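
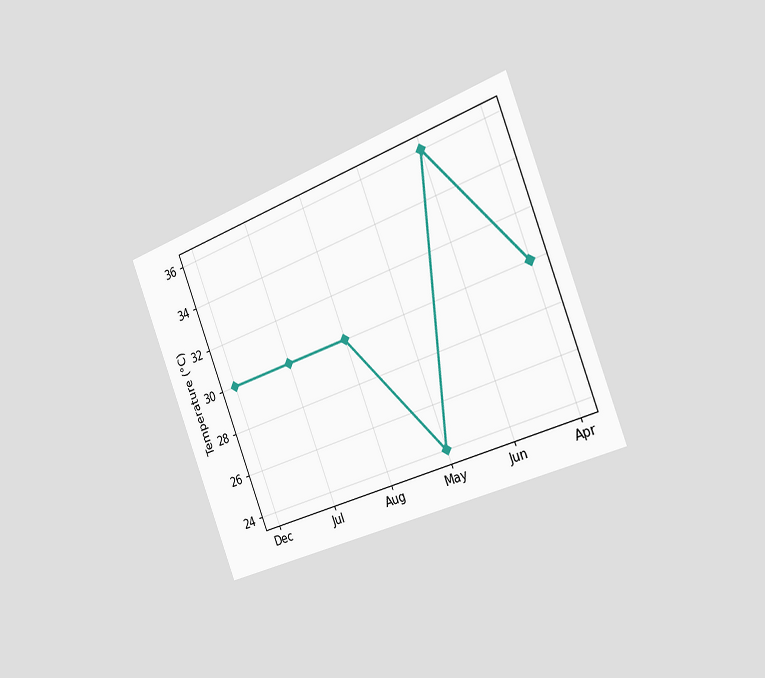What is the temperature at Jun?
The chart is tilted about 21° counter-clockwise and viewed slightly from the right. At Jun, the line is at 36°C.

36°C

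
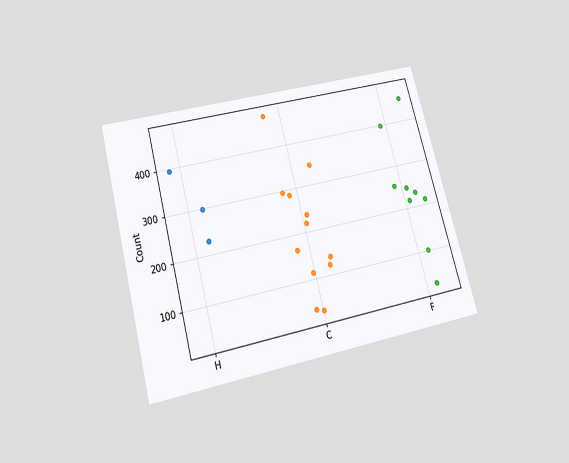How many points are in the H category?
The chart is tilted about 15° counter-clockwise and viewed slightly from below. Counting the markers in the H column gives 3.

3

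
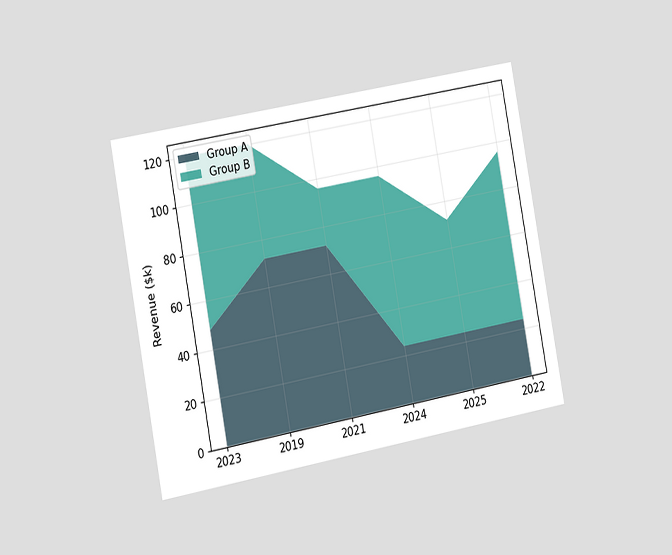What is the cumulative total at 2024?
The chart is tilted about 10° counter-clockwise and viewed slightly from the left. The stacked total at 2024 reaches $96k.

$96k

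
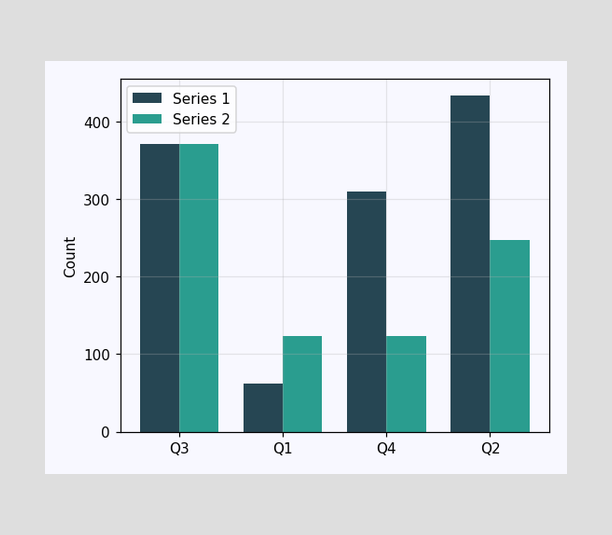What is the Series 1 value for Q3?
372

The Series 1 bar at Q3 reaches 372 on the y-axis.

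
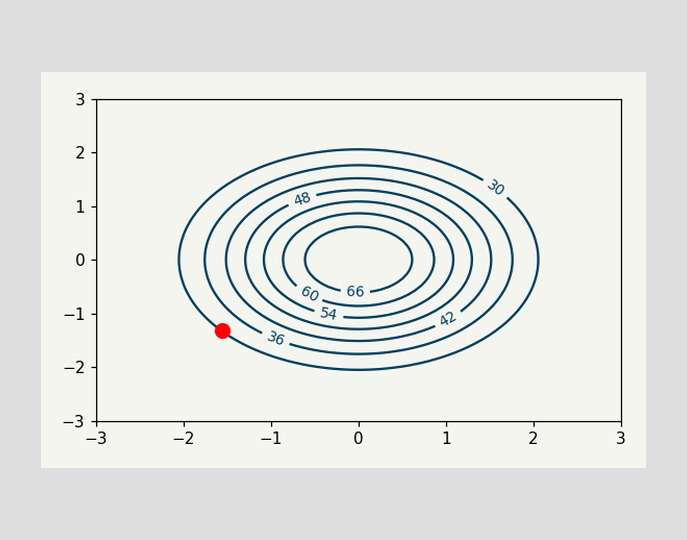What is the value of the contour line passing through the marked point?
The marked point sits on the contour labelled 30.

30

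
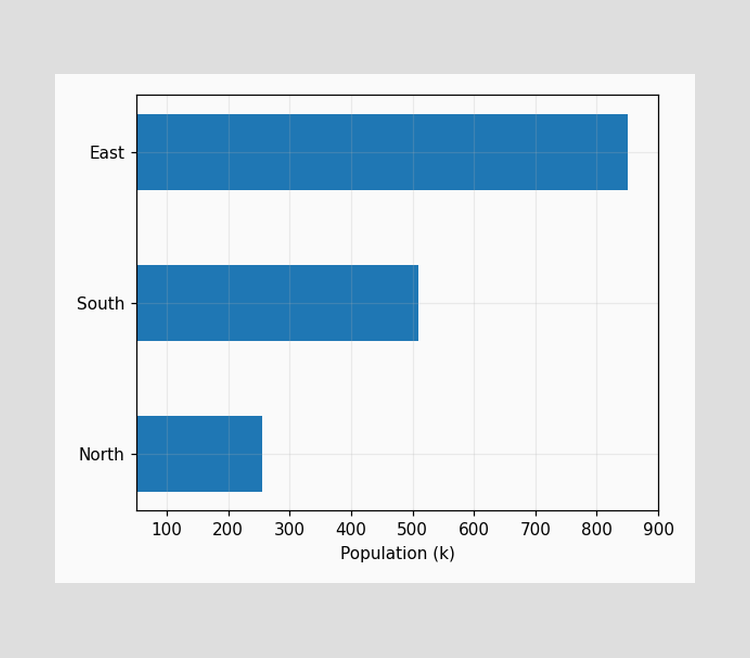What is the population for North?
Reading along the chart's x-axis, the North bar reaches 255k.

255k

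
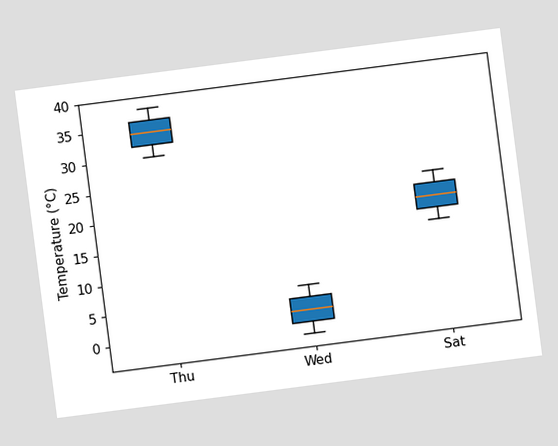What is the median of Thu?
The chart is tilted about 7° counter-clockwise. The median line in the Thu box sits at 34°C.

34°C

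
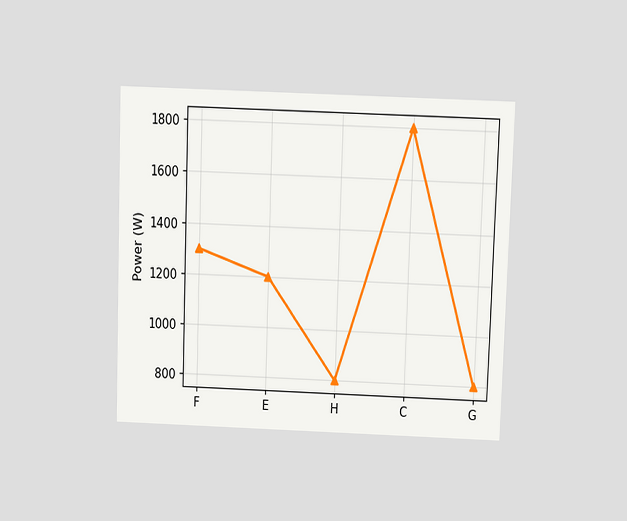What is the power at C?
1800W

The chart is tilted about 2° clockwise and viewed slightly from above. At C, the line is at 1800W.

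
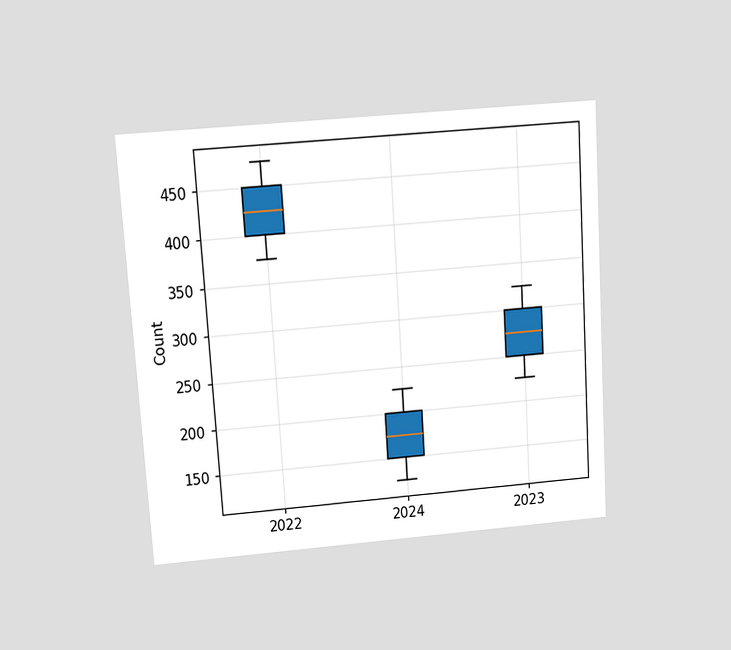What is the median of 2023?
The chart is tilted about 4° counter-clockwise and viewed slightly from above. The median line in the 2023 box sits at 275.

275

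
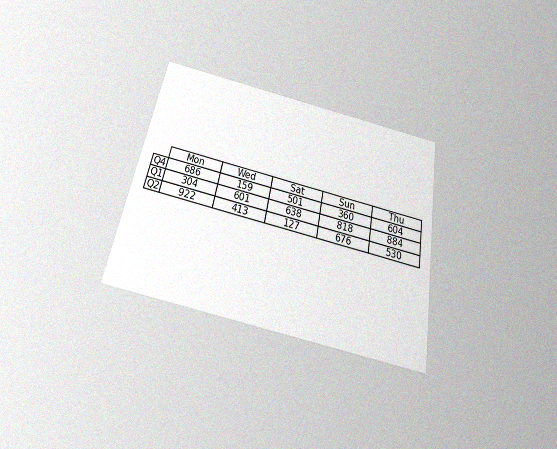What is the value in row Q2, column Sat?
The chart is tilted about 11° clockwise and viewed slightly from below, with some photo noise. The (Q2, Sat) cell reads 127.

127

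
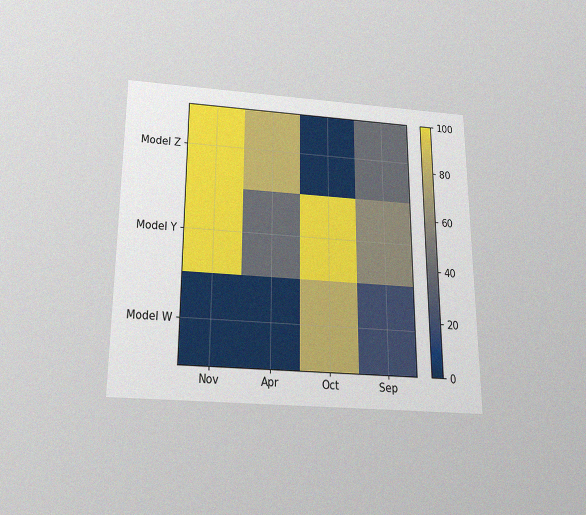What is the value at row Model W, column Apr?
The chart is viewed slightly from below, with some photo noise. Matching cell (Model W, Apr) against the colorbar gives 0.

0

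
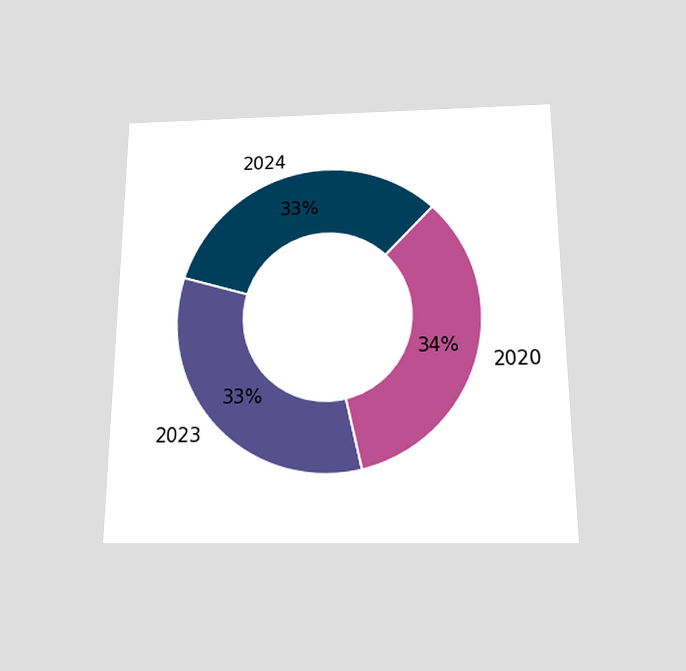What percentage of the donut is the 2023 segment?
33%

The chart is viewed slightly from below. The 2023 segment takes up 33% of the ring.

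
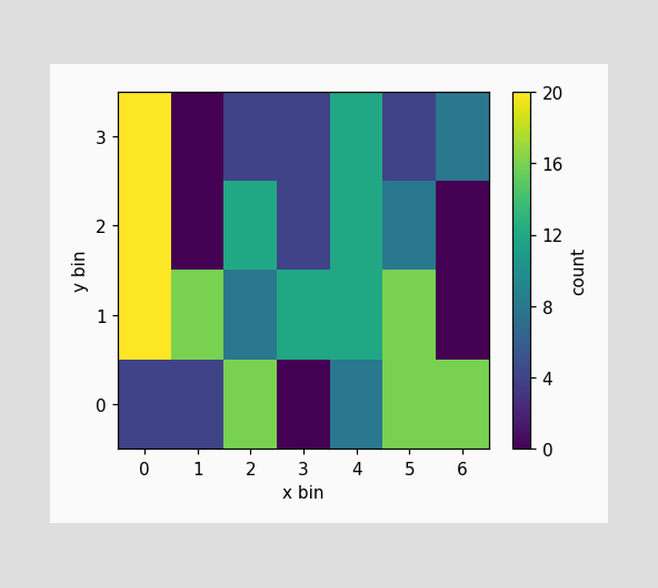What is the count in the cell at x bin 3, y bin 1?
12

Matching the cell (3, 1) against the colorbar gives 12.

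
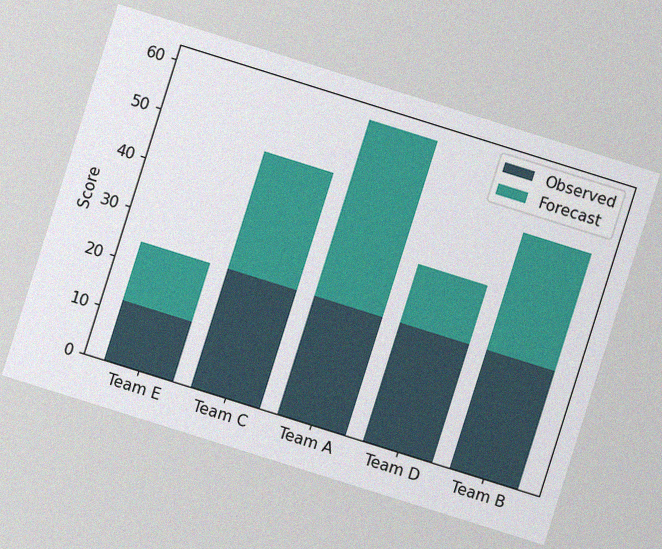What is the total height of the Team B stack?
The chart is tilted about 17° clockwise, with some photo noise. The Team B stack's top reaches 48 on the y-axis.

48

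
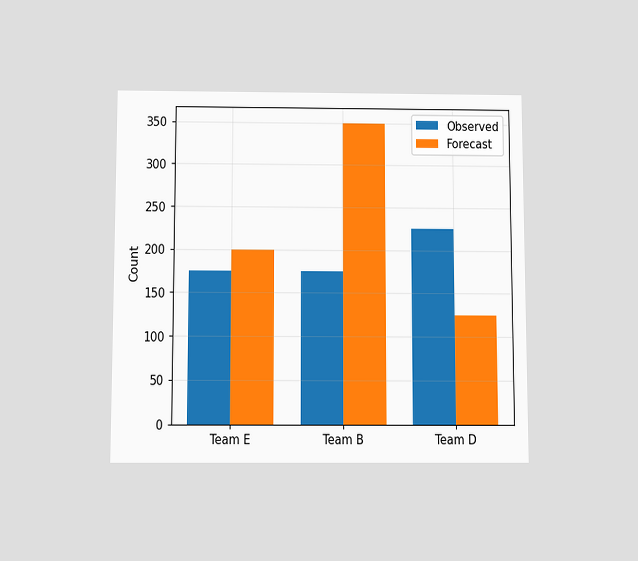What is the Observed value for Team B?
The chart is viewed slightly from below. The Observed bar at Team B reaches 175 on the y-axis.

175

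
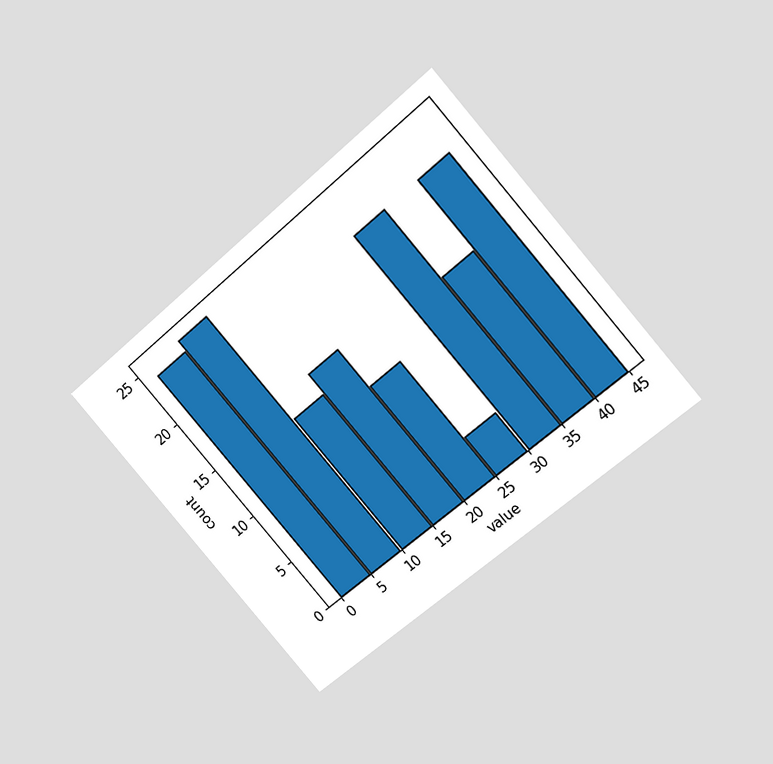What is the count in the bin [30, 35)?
The chart is tilted about 40° counter-clockwise and viewed at a slight angle. The [30, 35) bin has height 22.

22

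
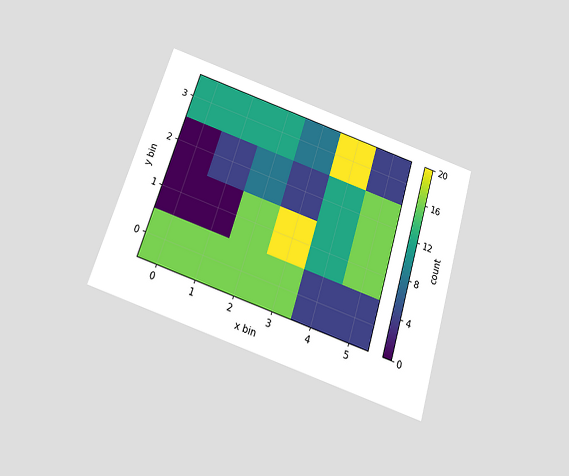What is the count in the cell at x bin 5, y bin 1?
The chart is tilted about 17° clockwise and viewed slightly from below. Matching the cell (5, 1) against the colorbar gives 16.

16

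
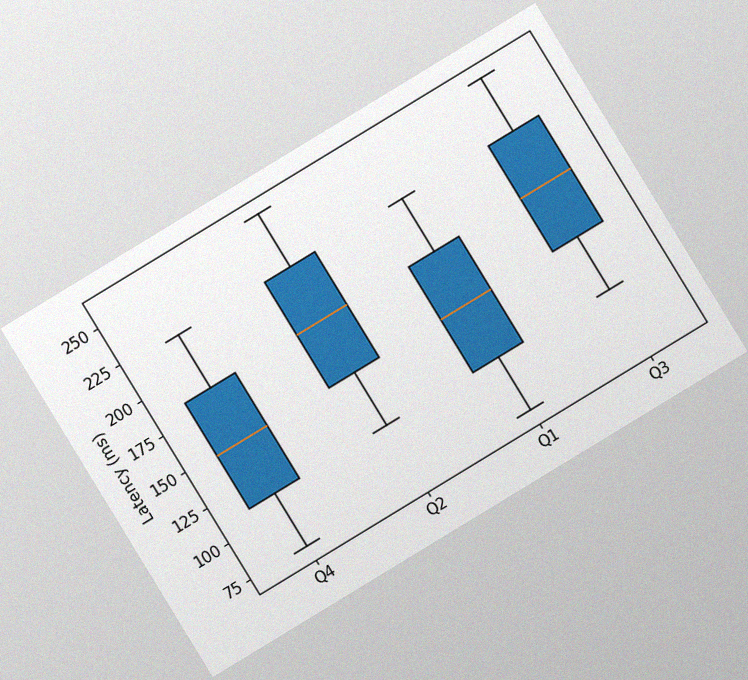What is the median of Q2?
185ms

The chart is tilted about 31° counter-clockwise, with some photo noise. The median line in the Q2 box sits at 185ms.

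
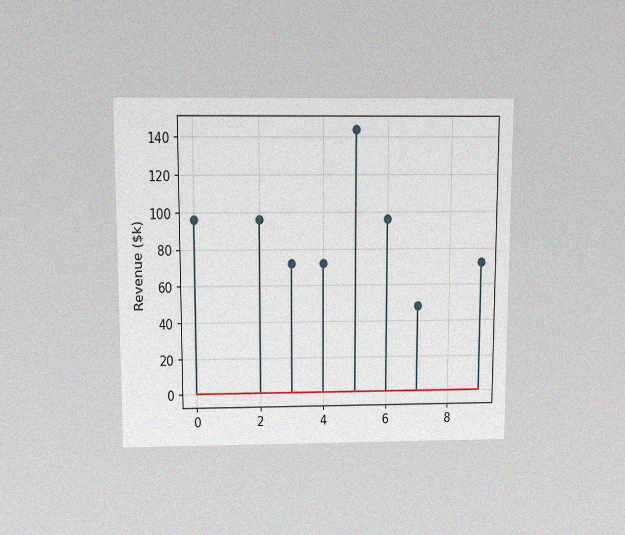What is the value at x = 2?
The chart is viewed slightly from above, with some photo noise. The stem at x=2 reaches $96k.

$96k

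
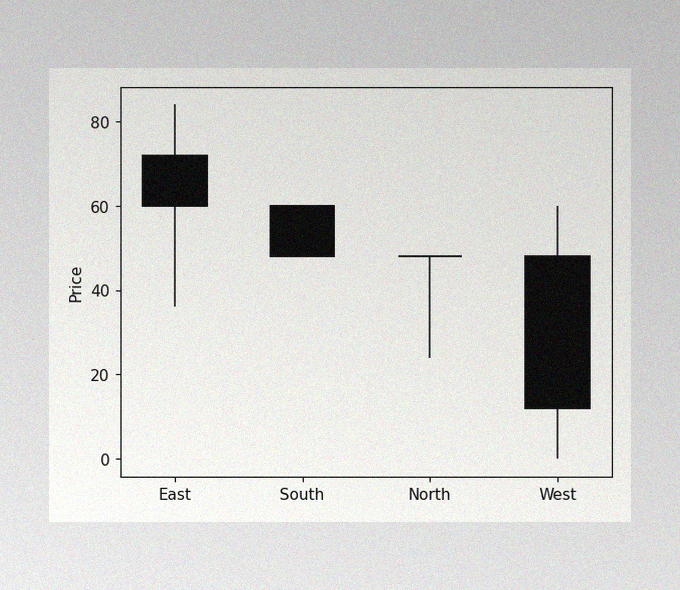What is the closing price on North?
The image has some photo noise and uneven lighting. The North candle closes at 48.

48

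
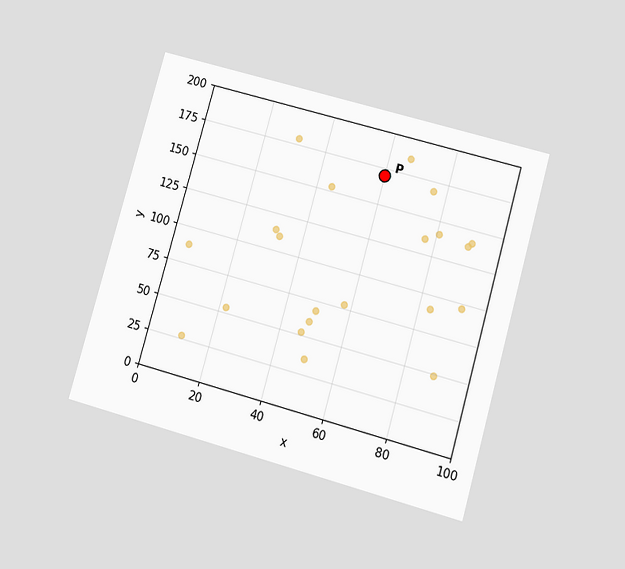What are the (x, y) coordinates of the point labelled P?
The chart is tilted about 16° clockwise and viewed slightly from below. Following the gridlines from P to each axis, P sits at (60, 170).

(60, 170)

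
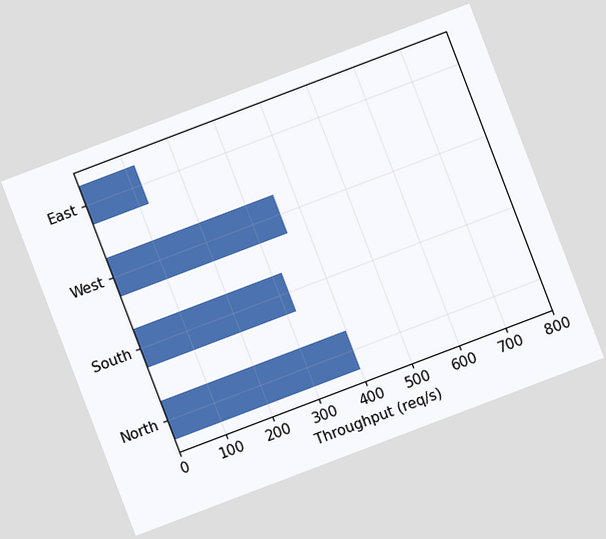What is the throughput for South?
The chart is tilted about 21° counter-clockwise. Reading along the chart's x-axis, the South bar reaches 320req/s.

320req/s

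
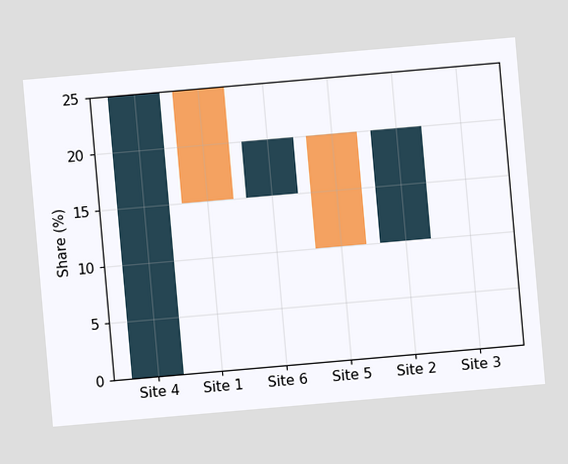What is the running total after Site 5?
10%

The chart is tilted about 5° counter-clockwise. After Site 5 the running total reaches 10%.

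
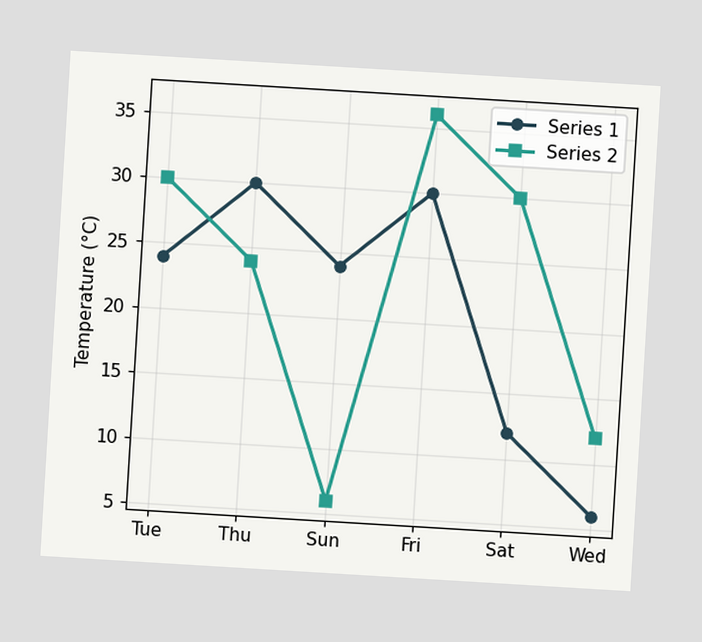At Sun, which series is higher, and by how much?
The chart is tilted about 3° clockwise. At Sun, Series 1 sits above the other line by 18°C.

Series 1, by 18°C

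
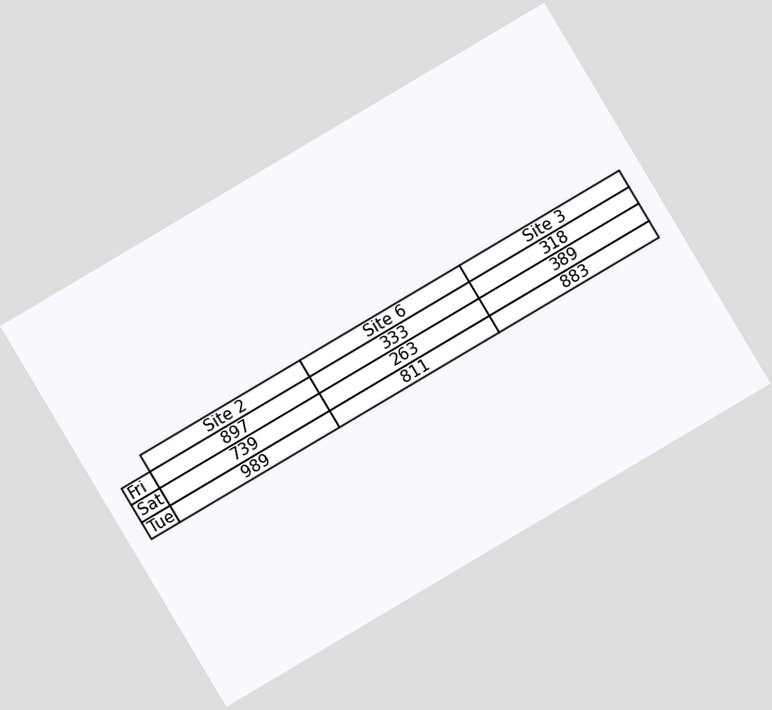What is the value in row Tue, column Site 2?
The chart is tilted about 31° counter-clockwise. The (Tue, Site 2) cell reads 989.

989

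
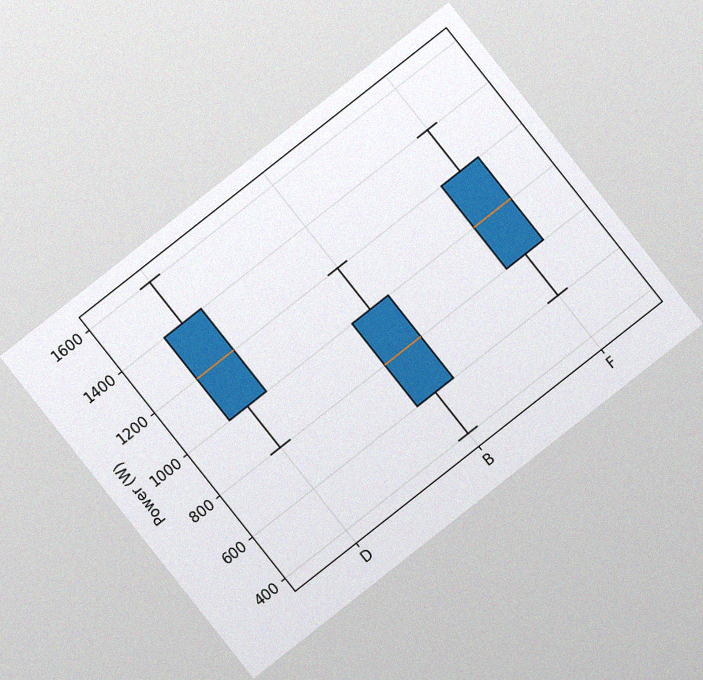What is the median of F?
1000W

The chart is tilted about 38° counter-clockwise, with some photo noise. The median line in the F box sits at 1000W.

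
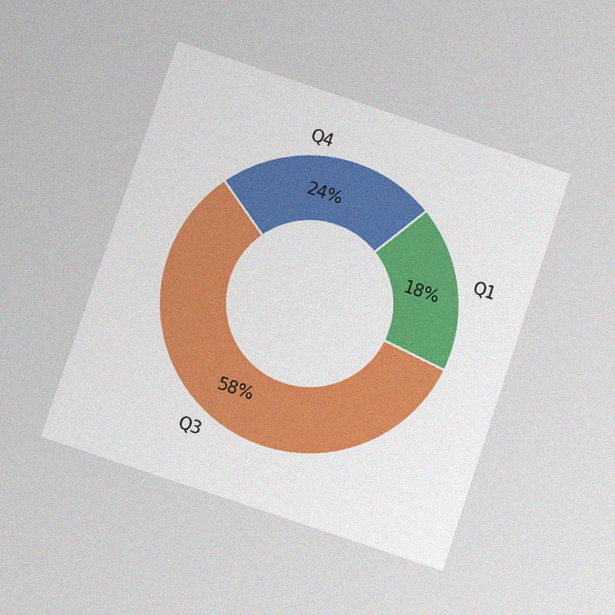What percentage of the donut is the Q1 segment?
The chart is tilted about 18° clockwise and viewed at a slight angle, with some photo noise. The Q1 segment takes up 18% of the ring.

18%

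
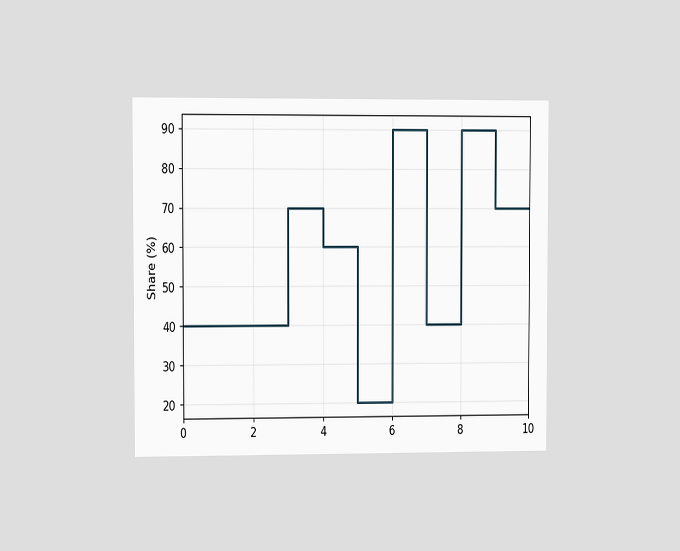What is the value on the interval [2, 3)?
40%

The chart is viewed slightly from the left. On [2, 3) the step sits at 40%.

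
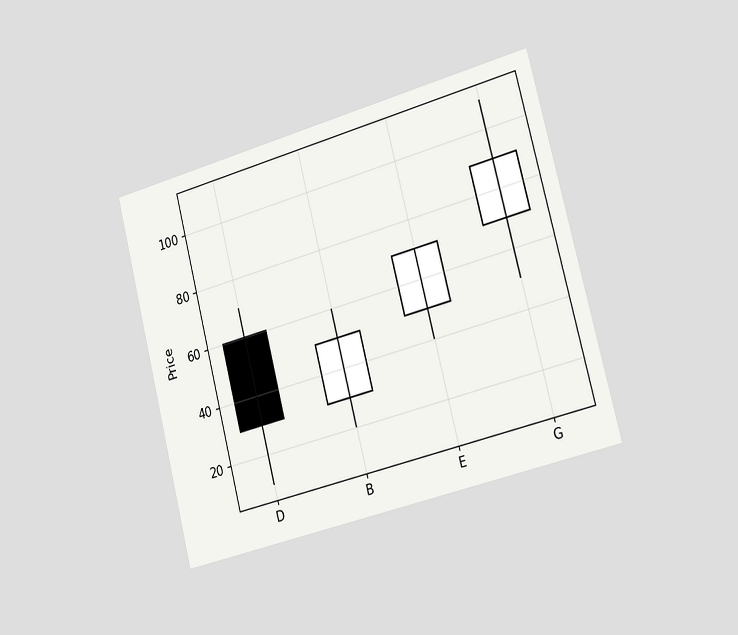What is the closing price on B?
The chart is tilted about 14° counter-clockwise and viewed slightly from the right. The B candle closes at 50.

50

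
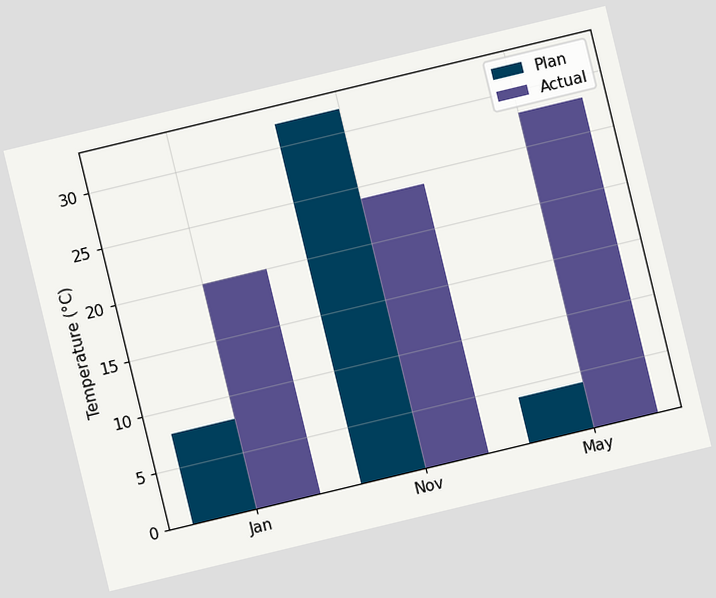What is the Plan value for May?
The chart is tilted about 14° counter-clockwise. The Plan bar at May reaches 4°C on the y-axis.

4°C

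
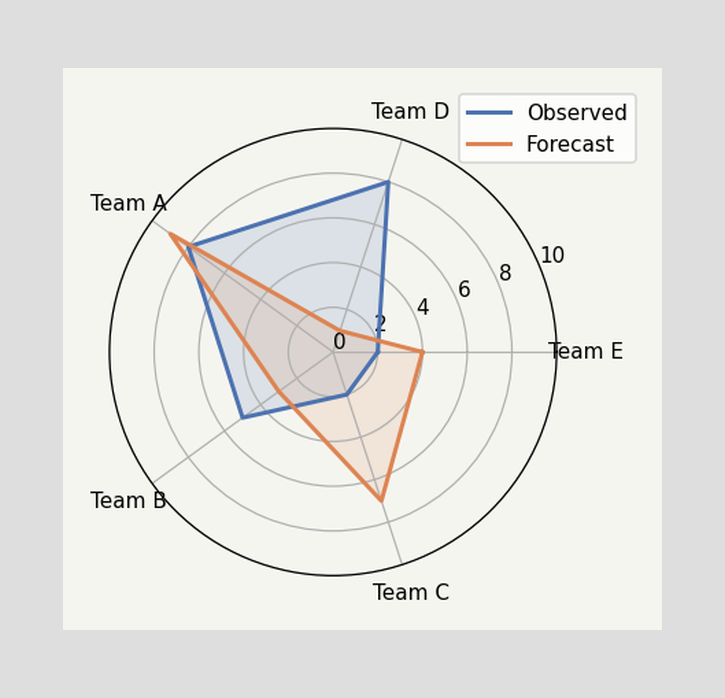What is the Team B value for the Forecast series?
On the Team B axis, Forecast reaches 3.

3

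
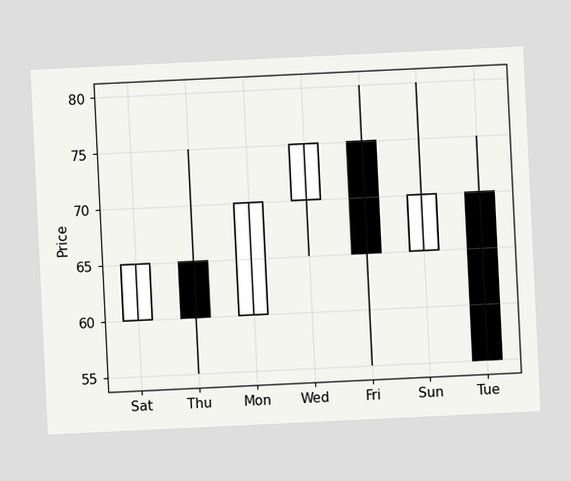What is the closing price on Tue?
The chart is tilted about 3° counter-clockwise. The Tue candle closes at 55.

55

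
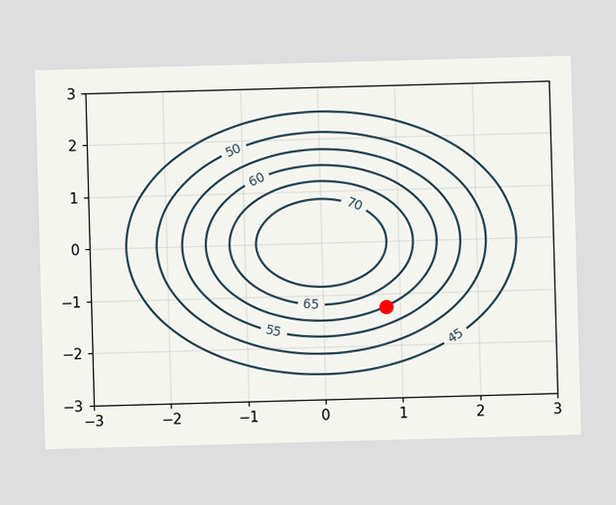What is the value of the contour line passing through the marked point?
60

The marked point sits on the contour labelled 60.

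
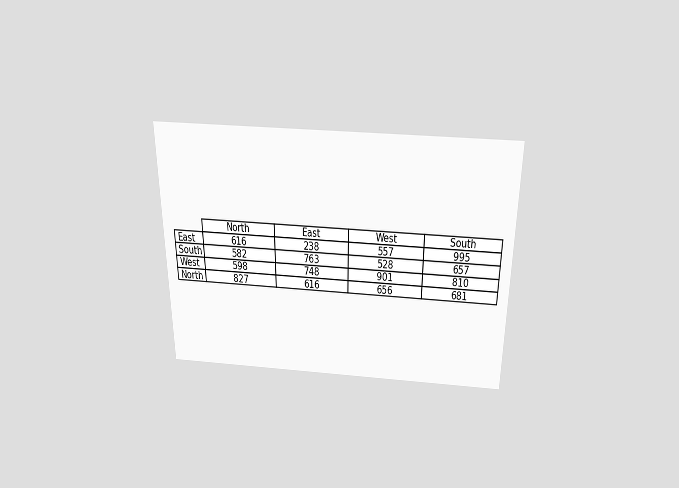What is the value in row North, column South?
The chart is viewed slightly from above. The (North, South) cell reads 681.

681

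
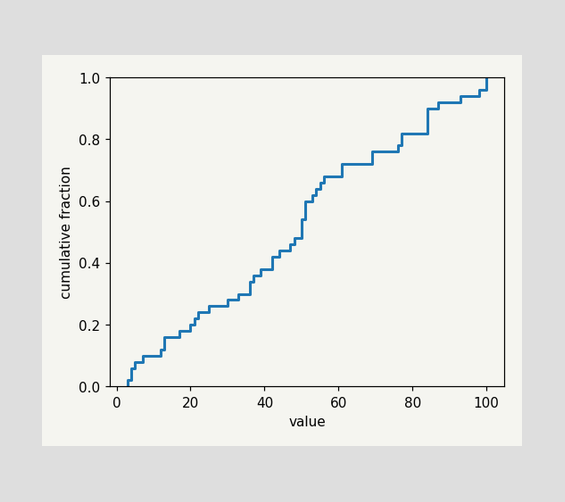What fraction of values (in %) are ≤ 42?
At x=42 the ECDF step is at 42%.

42%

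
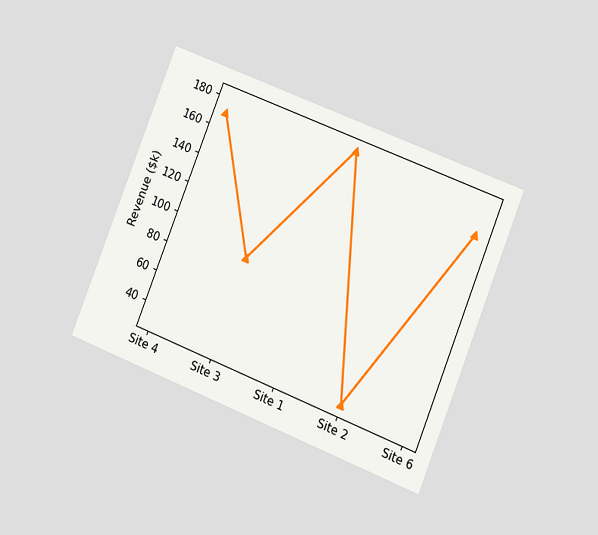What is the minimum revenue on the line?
$30k

The chart is tilted about 22° clockwise and viewed slightly from the right. The lowest point is at Site 2, and reading across to the y-axis gives $30k.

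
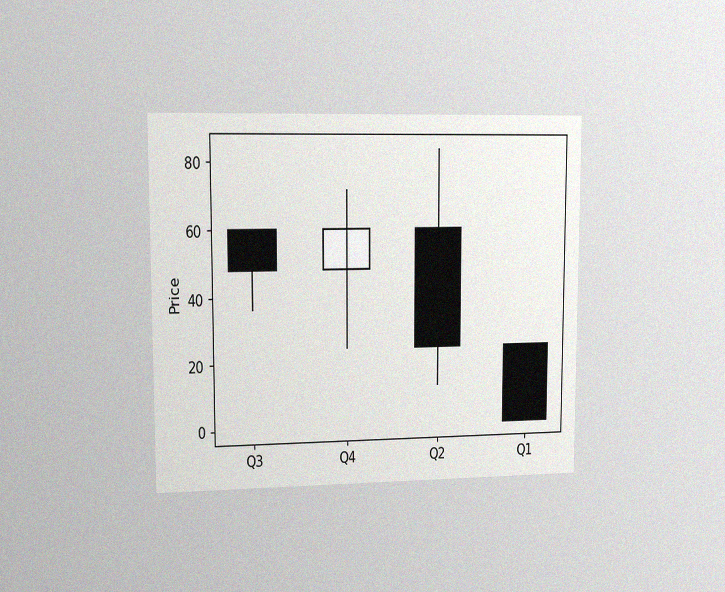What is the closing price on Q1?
0

The chart is viewed slightly from the left, with some photo noise. The Q1 candle closes at 0.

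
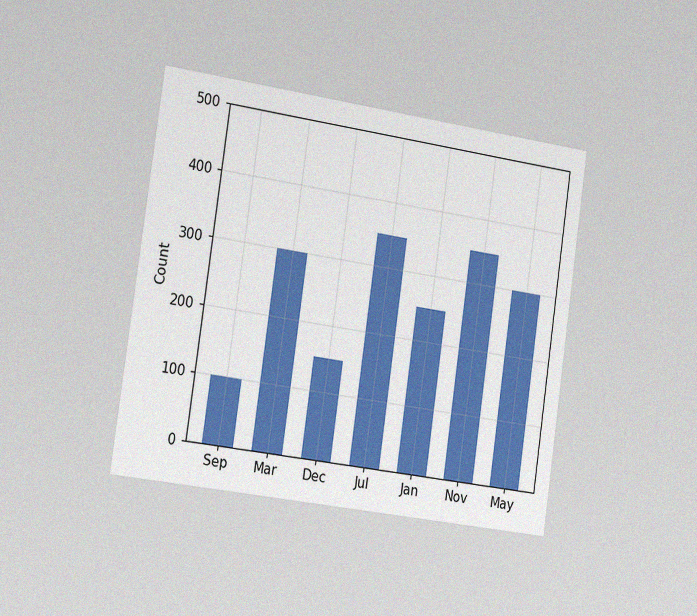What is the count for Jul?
350

The chart is tilted about 8° clockwise and viewed slightly from the left, with some photo noise. Reading along the chart's y-axis, the Jul bar reaches 350.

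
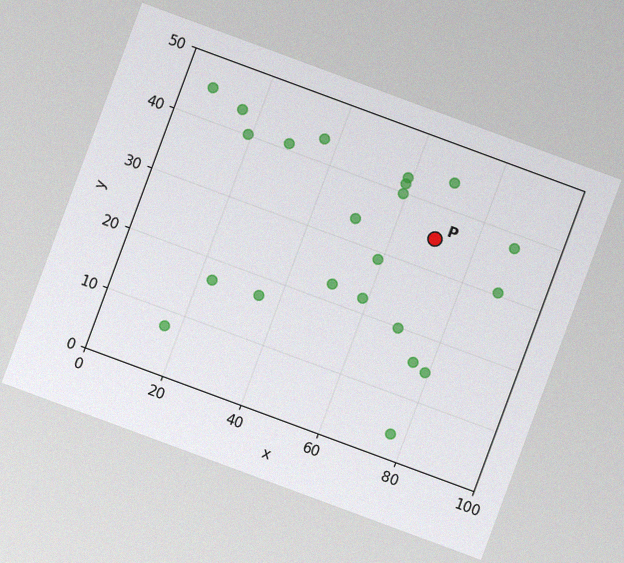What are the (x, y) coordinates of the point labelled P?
The chart is tilted about 20° clockwise, with some photo noise. Following the gridlines from P to each axis, P sits at (70, 35).

(70, 35)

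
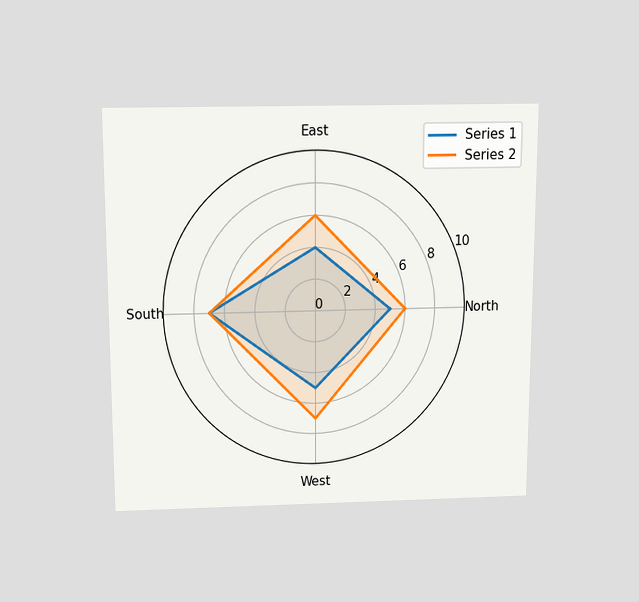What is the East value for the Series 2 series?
6

The chart is viewed slightly from above. On the East axis, Series 2 reaches 6.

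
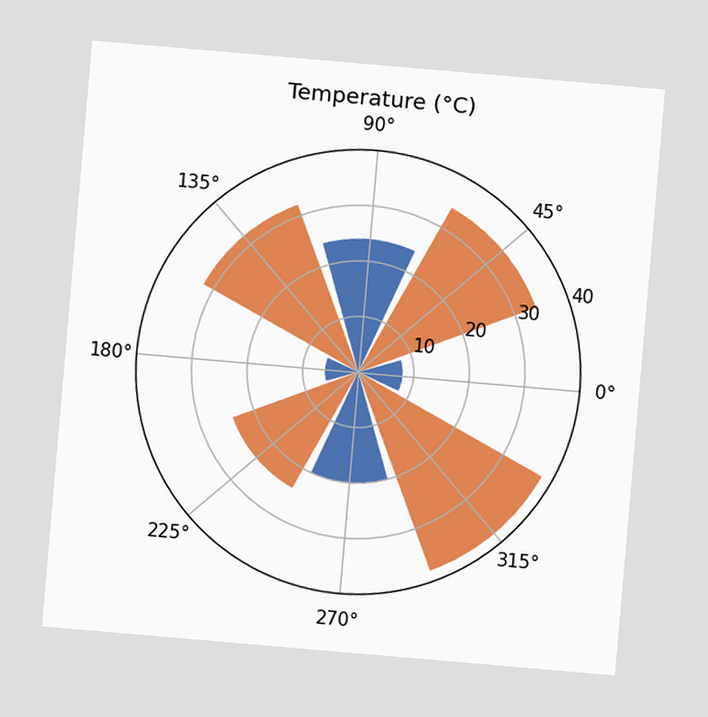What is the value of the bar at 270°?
20°C

The chart is tilted about 5° clockwise. The bar at 270° reaches 20°C on the radial axis.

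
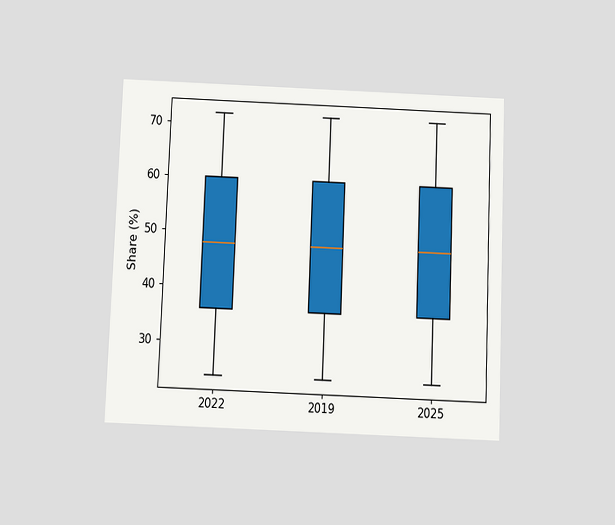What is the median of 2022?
48%

The chart is tilted about 2° clockwise and viewed slightly from below. The median line in the 2022 box sits at 48%.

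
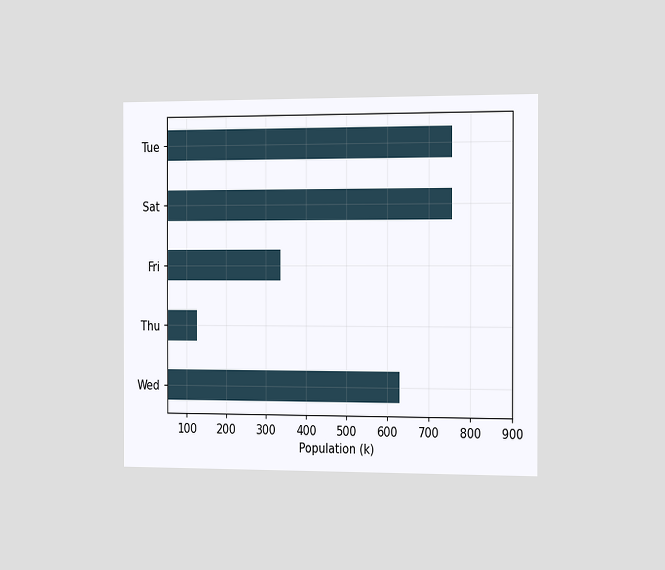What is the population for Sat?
The chart is viewed slightly from the right. Reading along the chart's x-axis, the Sat bar reaches 756k.

756k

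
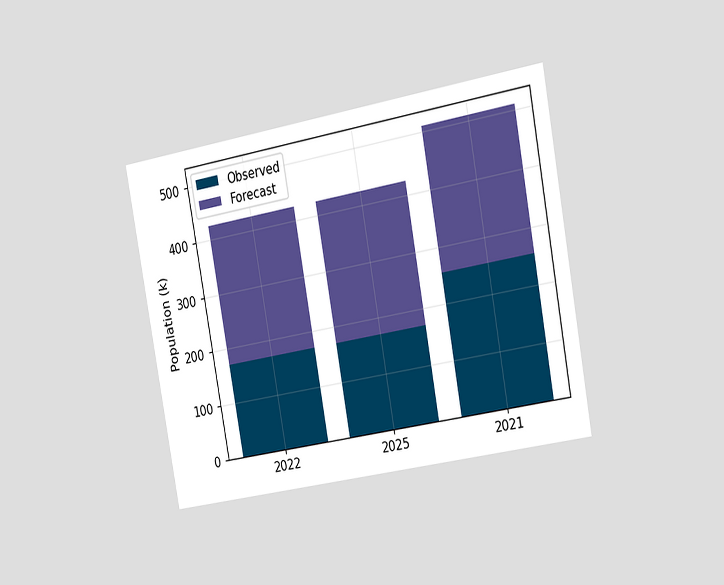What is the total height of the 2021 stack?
The chart is tilted about 10° counter-clockwise and viewed slightly from the right. The 2021 stack's top reaches 510k on the y-axis.

510k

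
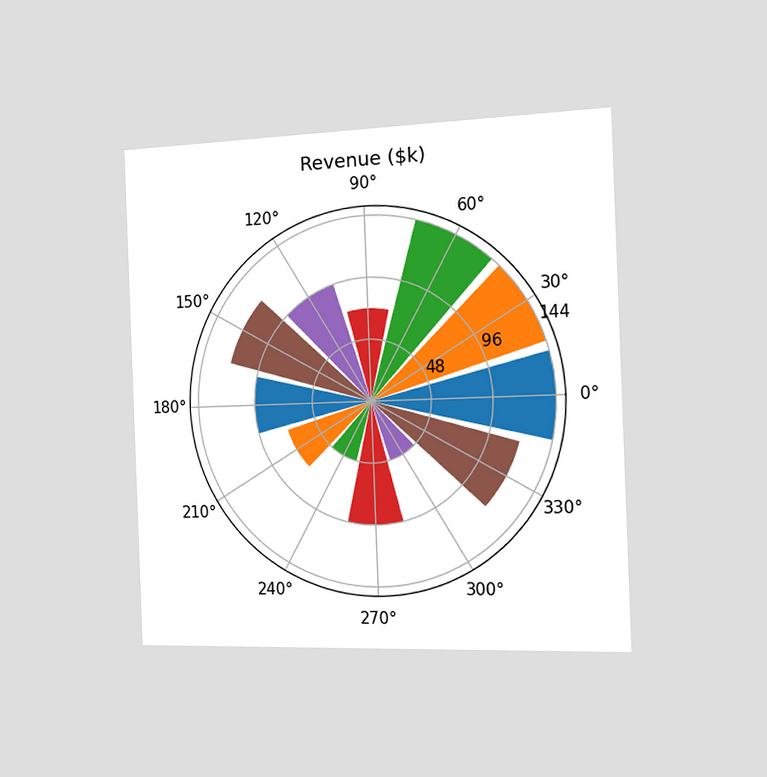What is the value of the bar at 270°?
$96k

The chart is tilted about 2° counter-clockwise and viewed slightly from the right. The bar at 270° reaches $96k on the radial axis.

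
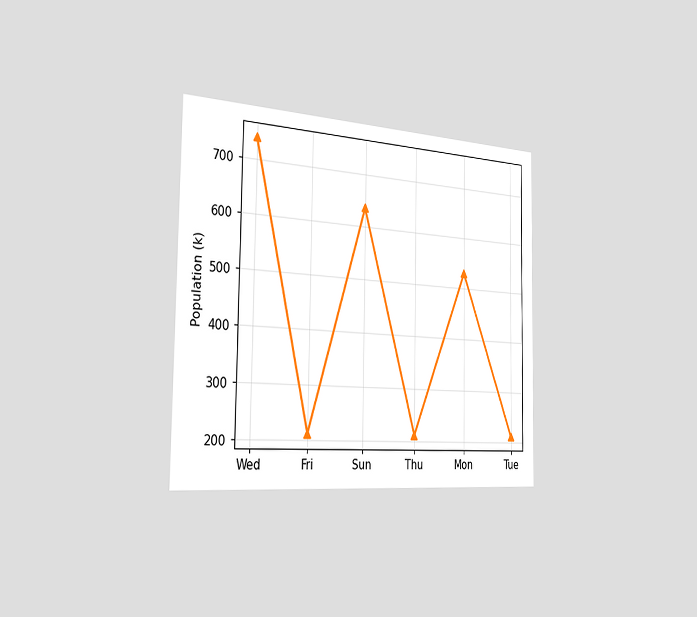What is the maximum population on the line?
The chart is viewed slightly from the left. The highest point is at Wed, and reading across to the y-axis gives 742k.

742k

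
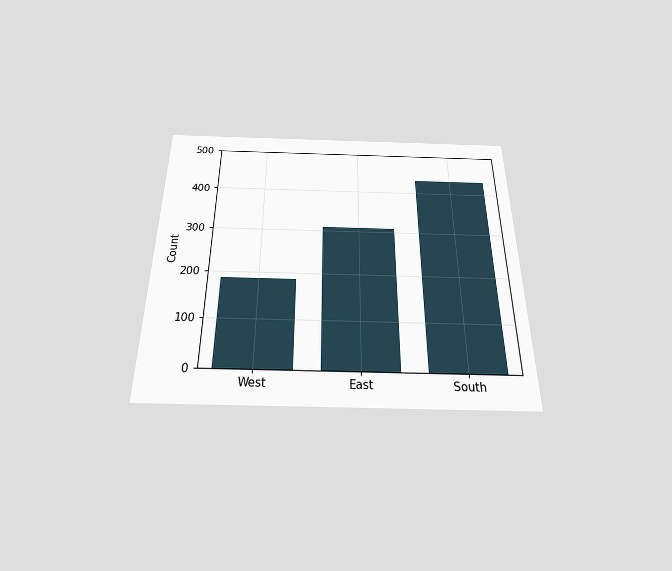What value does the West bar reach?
186

The chart is viewed slightly from below. Reading along the chart's y-axis, the West bar reaches 186.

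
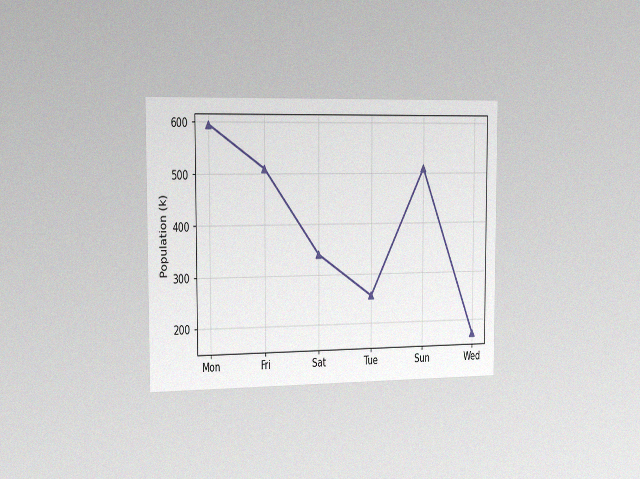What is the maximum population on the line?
595k

The chart is viewed slightly from the left, with some photo noise. The highest point is at Mon, and reading across to the y-axis gives 595k.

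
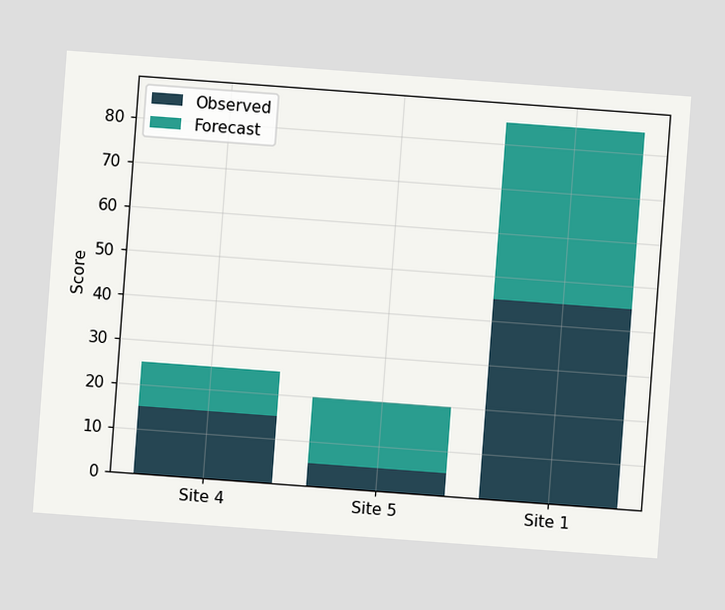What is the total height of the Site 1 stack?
85

The chart is tilted about 4° clockwise. The Site 1 stack's top reaches 85 on the y-axis.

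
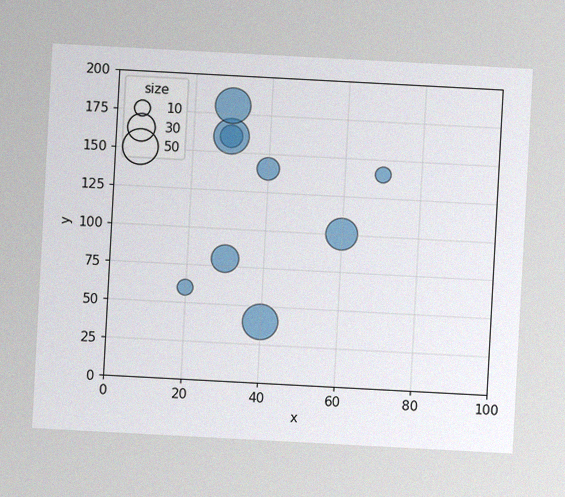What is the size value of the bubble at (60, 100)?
40

The chart is tilted about 3° clockwise, with some photo noise. Matching the bubble at (60, 100) against the size legend gives 40.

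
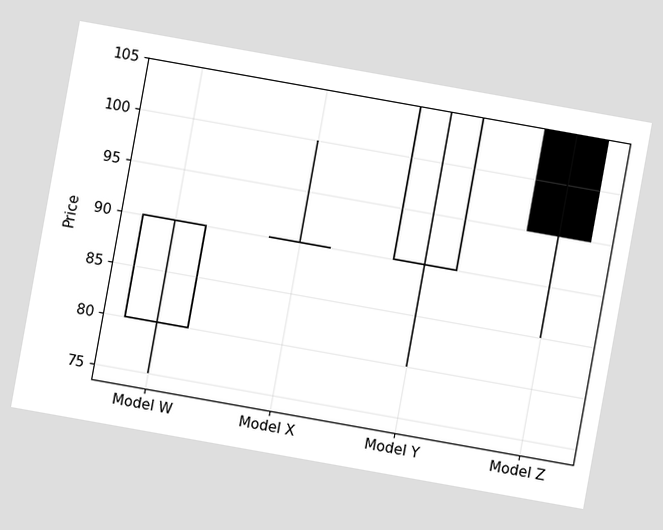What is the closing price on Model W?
90

The chart is tilted about 10° clockwise. The Model W candle closes at 90.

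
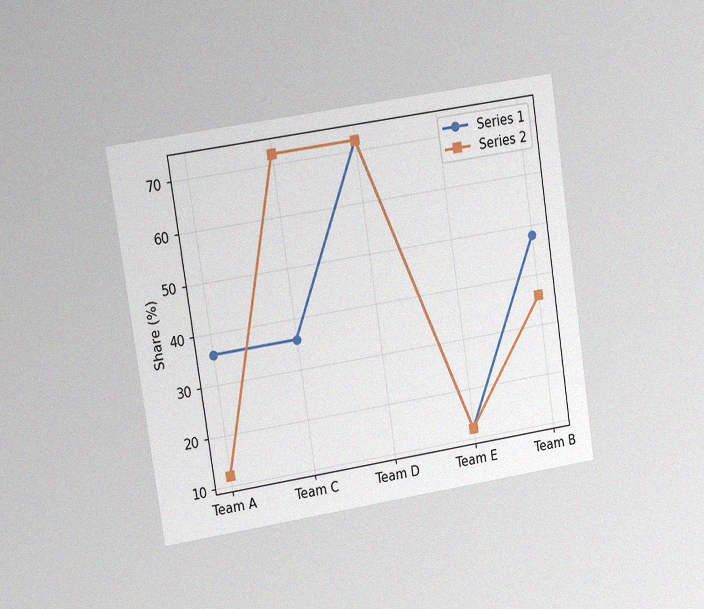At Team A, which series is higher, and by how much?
Series 1, by 24%

The chart is tilted about 9° counter-clockwise and viewed at a slight angle, with some photo noise. At Team A, Series 1 sits above the other line by 24%.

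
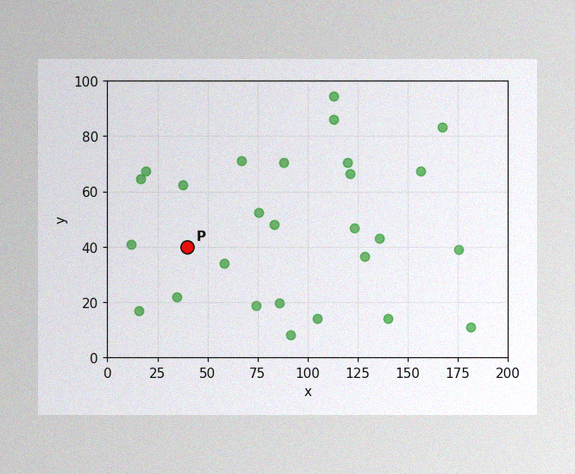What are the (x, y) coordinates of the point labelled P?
(40, 40)

The image has some photo noise and uneven lighting. Following the gridlines from P to each axis, P sits at (40, 40).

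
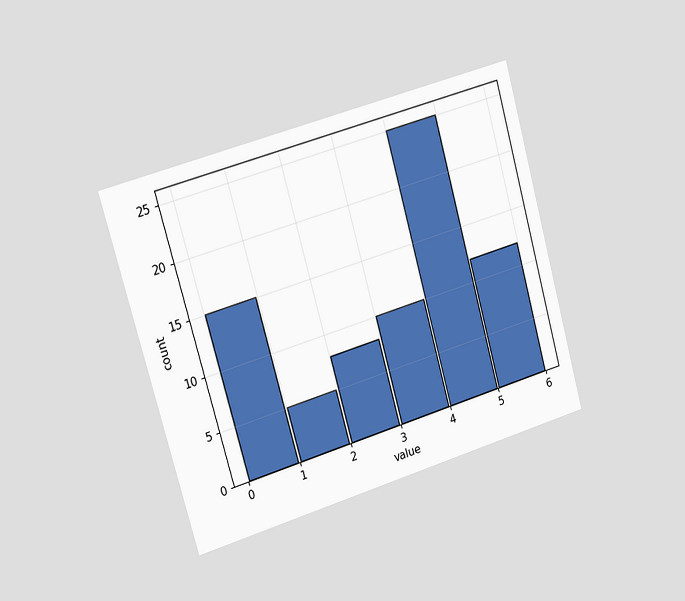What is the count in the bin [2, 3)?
8

The chart is tilted about 16° counter-clockwise and viewed slightly from the left. The [2, 3) bin has height 8.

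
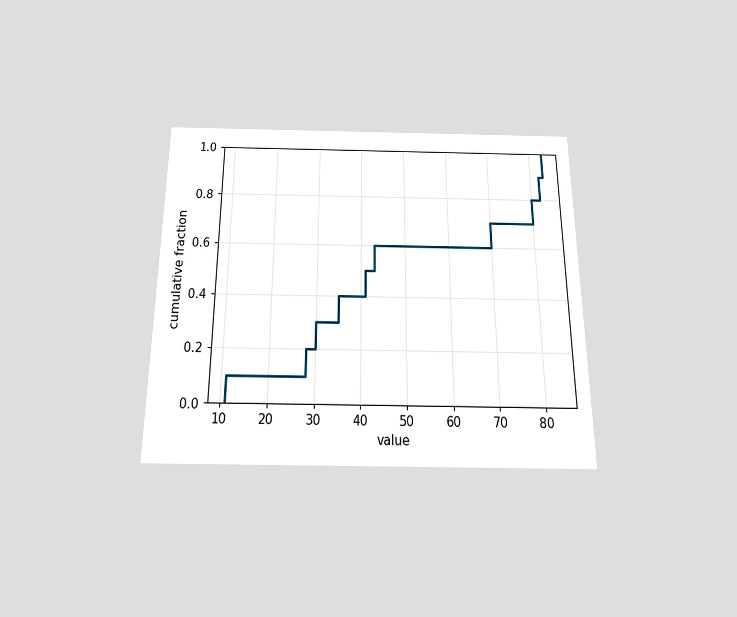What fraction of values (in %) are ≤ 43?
The chart is viewed slightly from below. At x=43 the ECDF step is at 60%.

60%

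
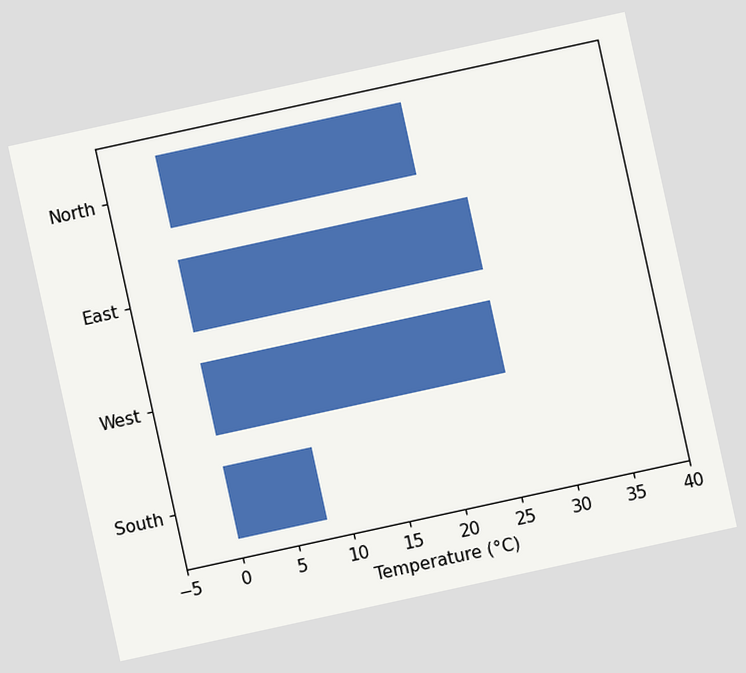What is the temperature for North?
The chart is tilted about 12° counter-clockwise. Reading along the chart's x-axis, the North bar reaches 22°C.

22°C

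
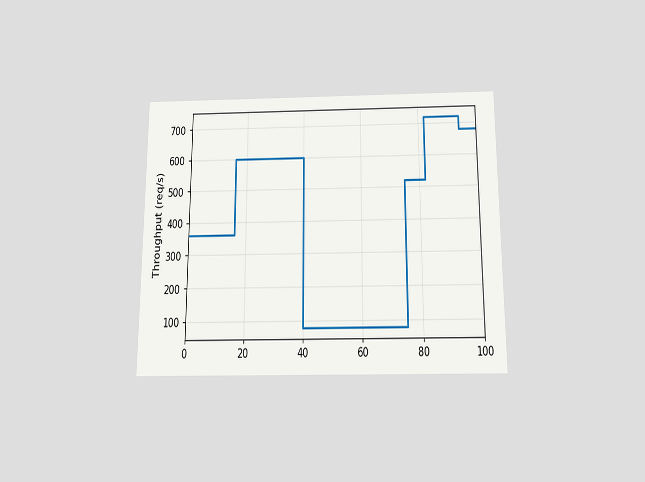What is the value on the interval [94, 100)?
680req/s

The chart is viewed slightly from below. On [94, 100) the step sits at 680req/s.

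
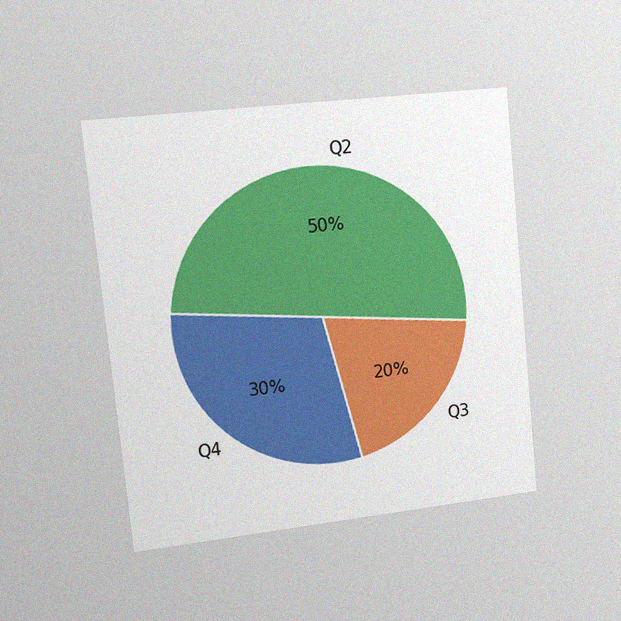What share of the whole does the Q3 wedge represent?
The chart is tilted about 6° counter-clockwise and viewed slightly from the left, with some photo noise. The Q3 slice takes up 20% of the pie.

20%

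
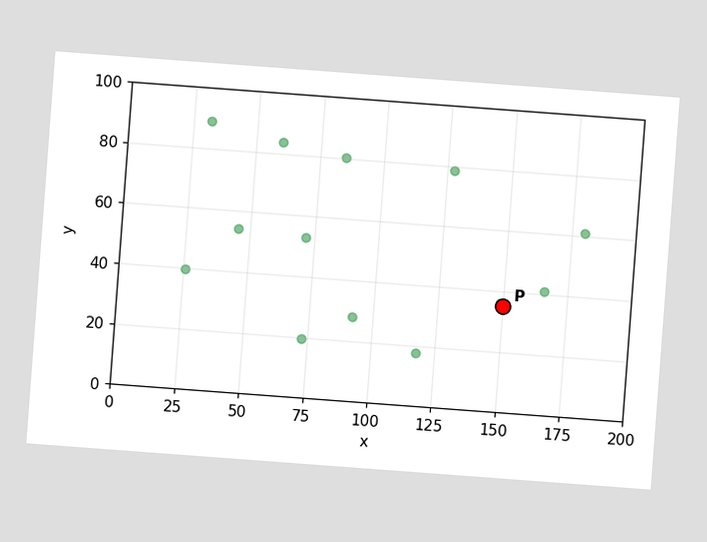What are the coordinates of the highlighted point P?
The chart is tilted about 4° clockwise. Following the gridlines from P to each axis, P sits at (150, 35).

(150, 35)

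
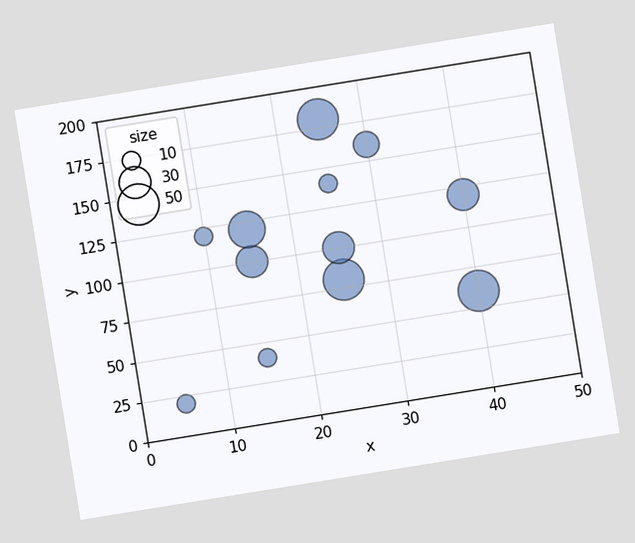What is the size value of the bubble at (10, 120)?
10

The chart is tilted about 9° counter-clockwise. Matching the bubble at (10, 120) against the size legend gives 10.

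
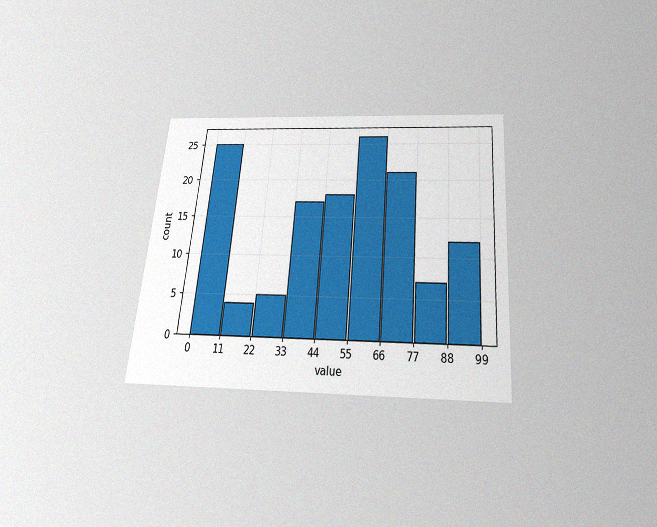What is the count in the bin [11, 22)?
4

The chart is tilted about 5° clockwise and viewed slightly from below, with some photo noise. The [11, 22) bin has height 4.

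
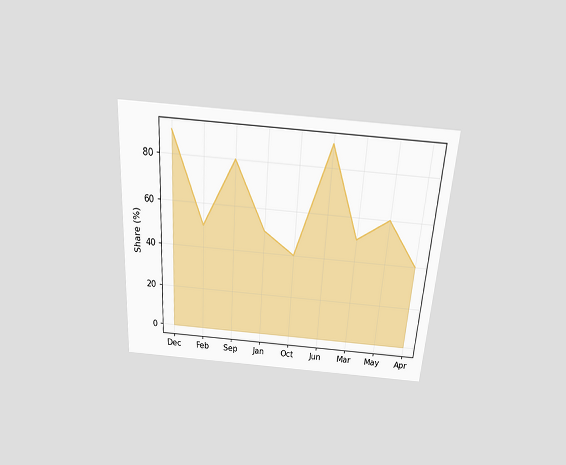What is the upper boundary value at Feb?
The chart is tilted about 4° clockwise and viewed slightly from above. At Feb the upper boundary is at 50%.

50%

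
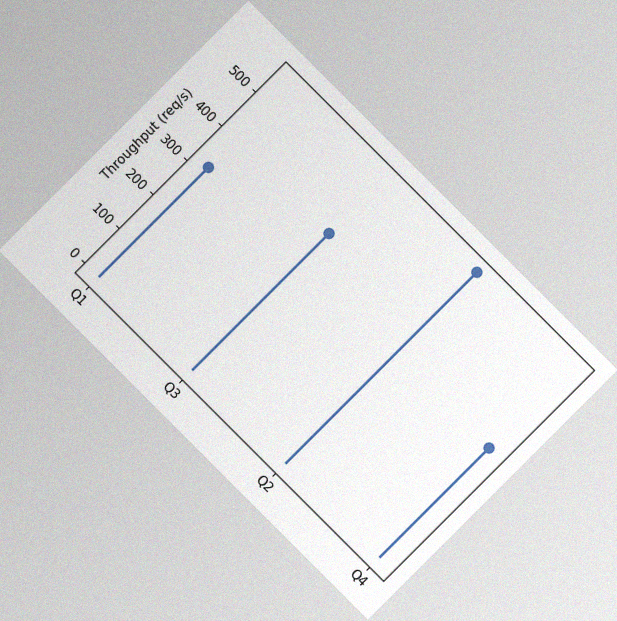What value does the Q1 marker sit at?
320req/s

The chart is tilted about 45° clockwise, with some photo noise. The Q1 marker sits at 320req/s.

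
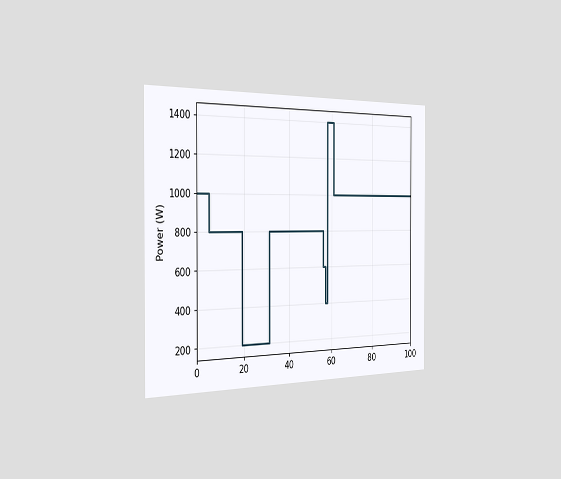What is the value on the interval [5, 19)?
The chart is viewed slightly from the left. On [5, 19) the step sits at 800W.

800W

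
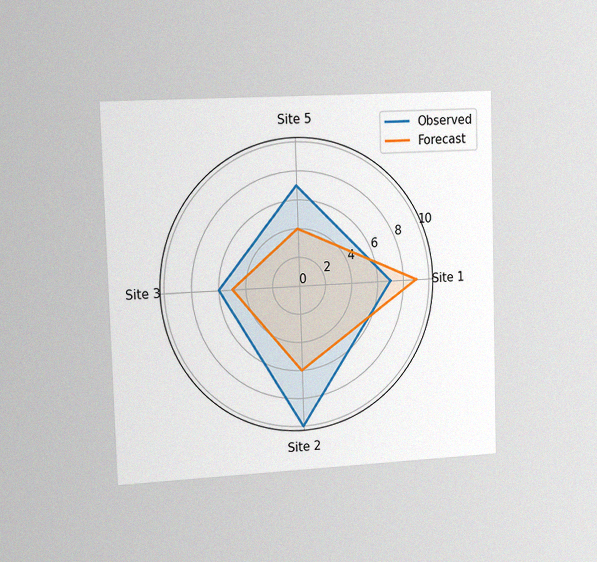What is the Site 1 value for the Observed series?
7

The chart is viewed slightly from the left, with some photo noise. On the Site 1 axis, Observed reaches 7.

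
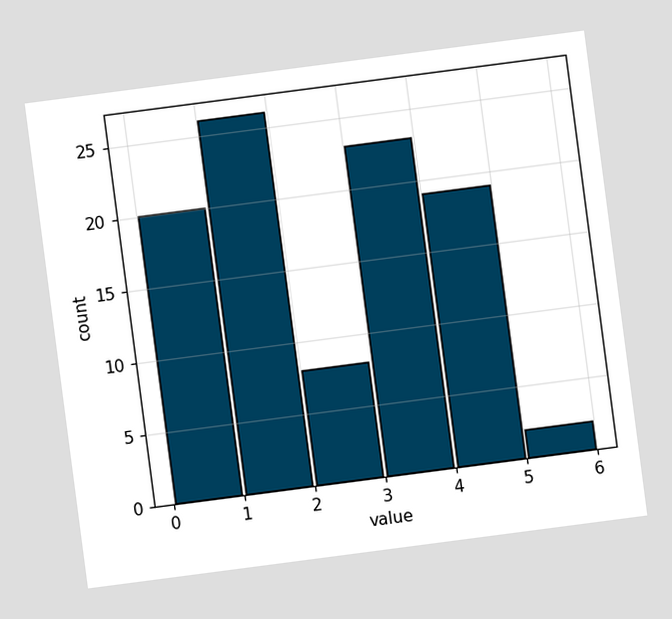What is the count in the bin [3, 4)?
The chart is tilted about 7° counter-clockwise. The [3, 4) bin has height 23.

23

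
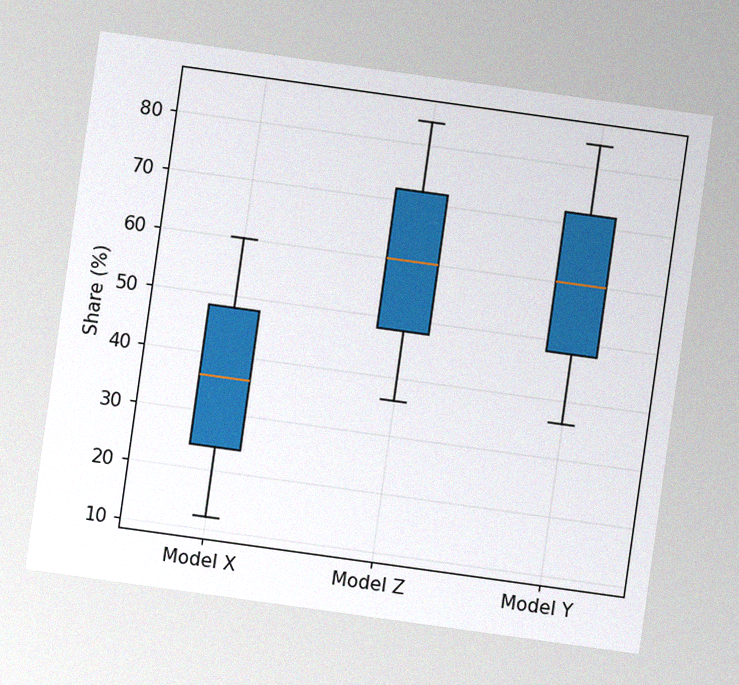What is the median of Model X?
36%

The chart is tilted about 8° clockwise, with some photo noise. The median line in the Model X box sits at 36%.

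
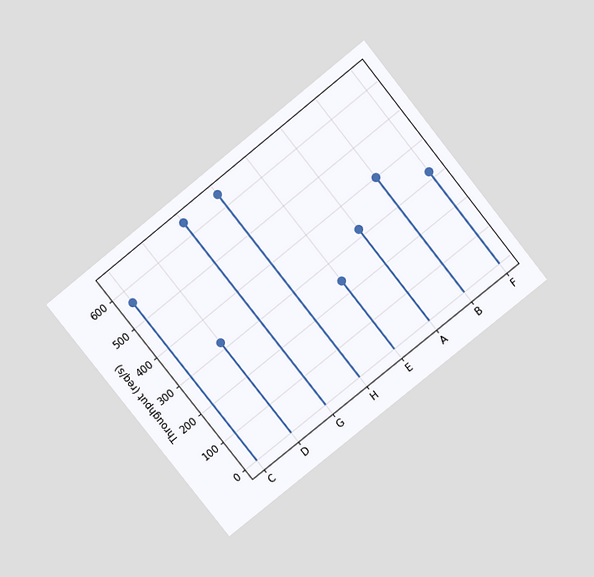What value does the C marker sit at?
560req/s

The chart is tilted about 39° counter-clockwise and viewed slightly from above. The C marker sits at 560req/s.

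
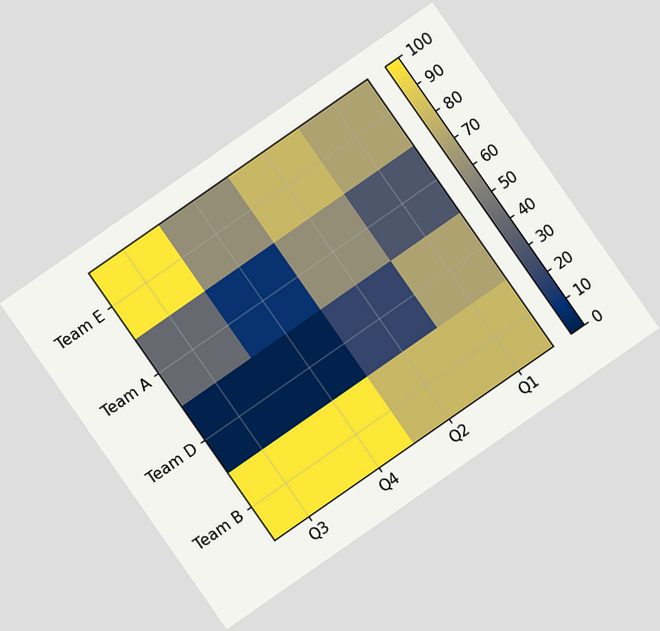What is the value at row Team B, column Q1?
The chart is tilted about 35° counter-clockwise. Matching cell (Team B, Q1) against the colorbar gives 80.

80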